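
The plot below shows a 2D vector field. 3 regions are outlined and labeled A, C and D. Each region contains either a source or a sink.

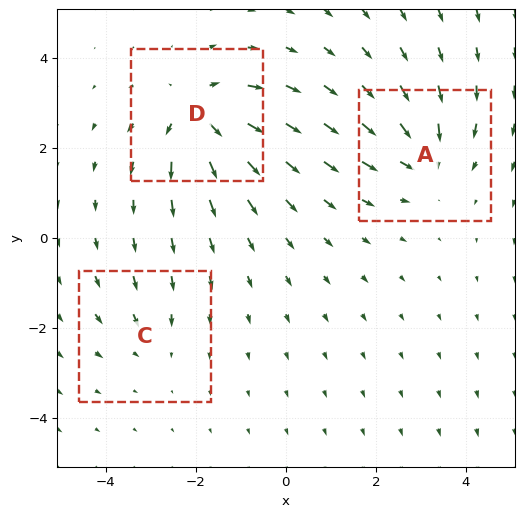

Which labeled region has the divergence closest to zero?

C

Divergence at each region's feature centre — A: about -4, C: about -2, D: about +5. Region C is closest to zero.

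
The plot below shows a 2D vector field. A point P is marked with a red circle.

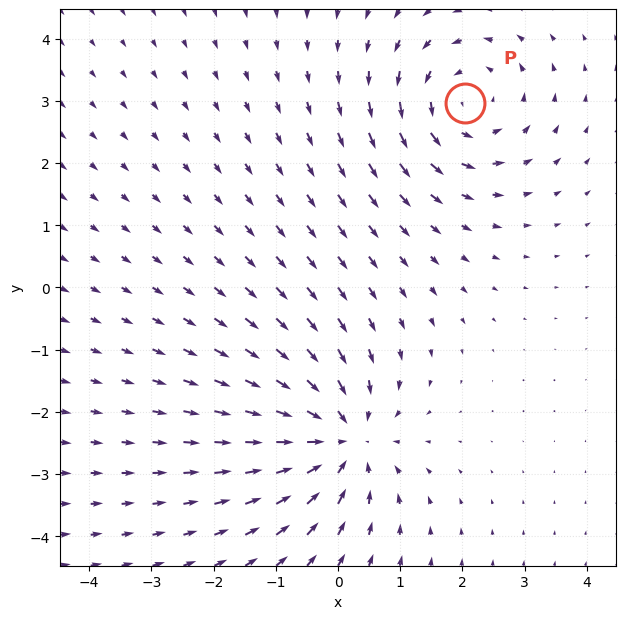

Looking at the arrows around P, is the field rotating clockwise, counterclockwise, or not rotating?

counterclockwise

Near P at (2.0, 3.0) the arrows circulate counterclockwise. The curl (z-component) there is about +4; positive curl means counterclockwise rotation.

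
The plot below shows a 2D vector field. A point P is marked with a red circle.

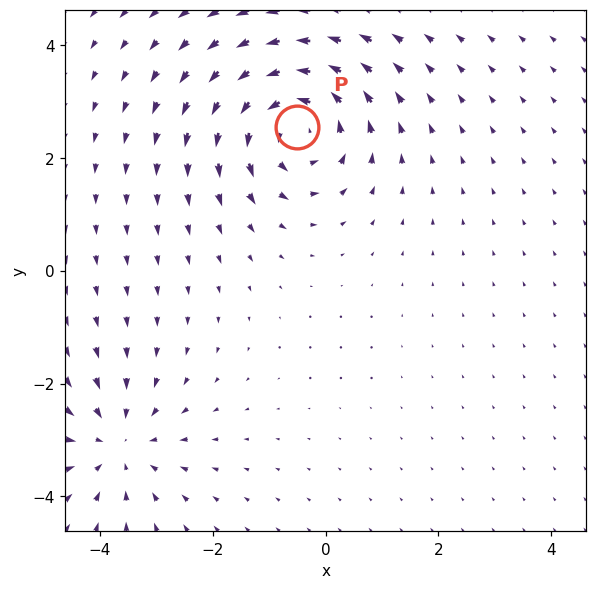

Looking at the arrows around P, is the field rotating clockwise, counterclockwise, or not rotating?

Near P at (-0.5, 2.5) the arrows circulate counterclockwise. The curl (z-component) there is about +5; positive curl means counterclockwise rotation.

counterclockwise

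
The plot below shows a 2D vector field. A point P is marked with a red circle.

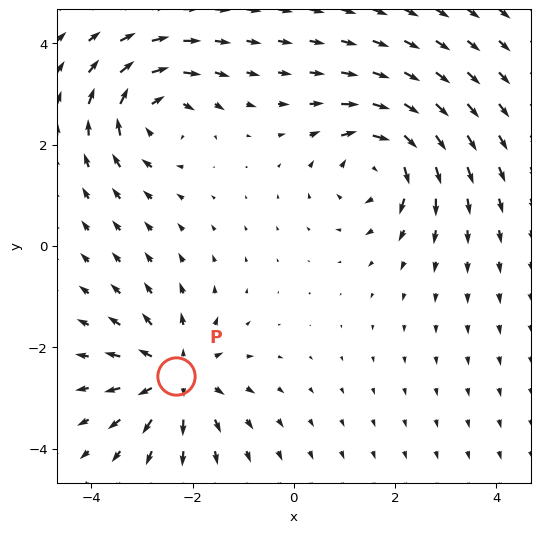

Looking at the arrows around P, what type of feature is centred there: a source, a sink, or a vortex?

At P (-2.3, -2.6) the arrows spread outward. Divergence about +6, curl ≈0 — positive divergence with near-zero curl is a source.

source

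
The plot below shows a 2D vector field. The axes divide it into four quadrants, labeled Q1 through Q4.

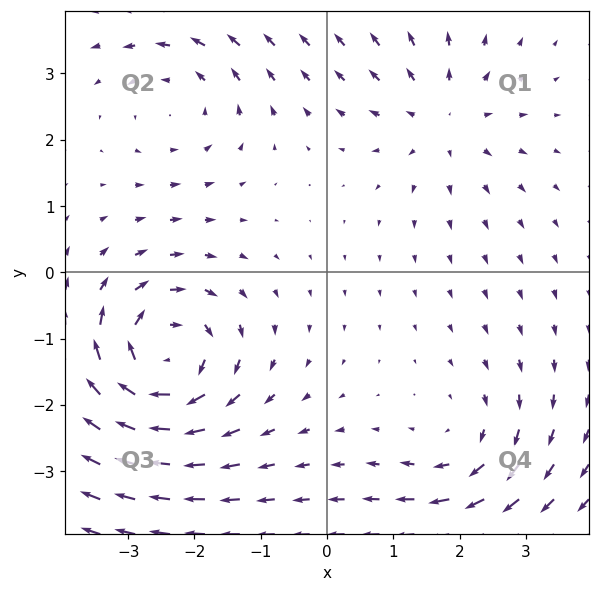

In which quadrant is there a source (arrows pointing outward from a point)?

Q1

The source sits at approximately (1.7, 2.3), which lies in quadrant Q1. The divergence there is about +3, positive as expected for a source.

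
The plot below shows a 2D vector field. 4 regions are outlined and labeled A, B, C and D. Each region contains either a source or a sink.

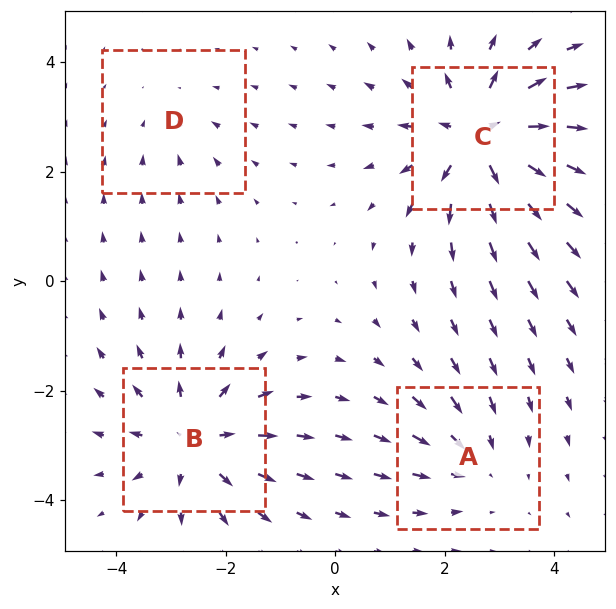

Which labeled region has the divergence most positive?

C

Divergence at each region's feature centre — A: about -3, B: about +5, C: about +7, D: about -2. Region C is most positive.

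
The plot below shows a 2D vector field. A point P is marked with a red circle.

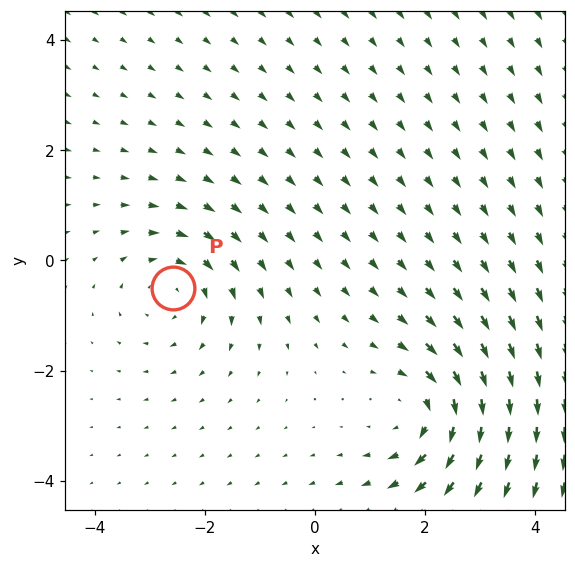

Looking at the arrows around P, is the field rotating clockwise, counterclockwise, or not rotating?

Near P at (-2.6, -0.5) the arrows circulate clockwise. The curl (z-component) there is about -3; negative curl means clockwise rotation.

clockwise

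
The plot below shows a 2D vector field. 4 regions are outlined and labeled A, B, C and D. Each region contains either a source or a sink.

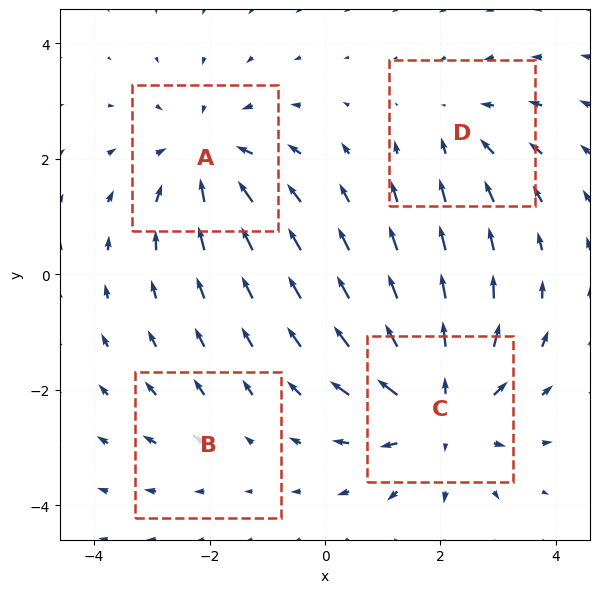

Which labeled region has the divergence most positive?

Divergence at each region's feature centre — A: about -5, B: about +2, C: about +6, D: about -3. Region C is most positive.

C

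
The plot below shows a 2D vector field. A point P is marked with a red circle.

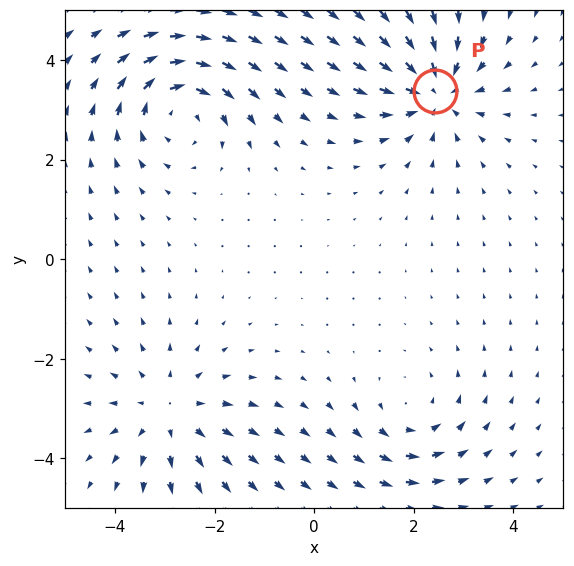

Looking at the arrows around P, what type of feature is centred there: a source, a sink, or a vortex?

sink

At P (2.4, 3.4) the arrows converge inward. Divergence about -5, curl ≈0 — negative divergence with near-zero curl is a sink.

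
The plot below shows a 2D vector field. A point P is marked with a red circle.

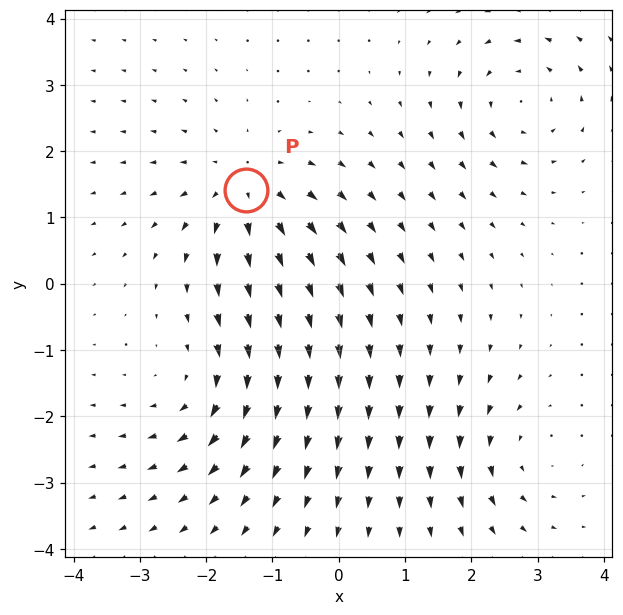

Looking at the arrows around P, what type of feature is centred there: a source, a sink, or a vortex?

source

At P (-1.4, 1.4) the arrows spread outward. Divergence about +5, curl ≈0 — positive divergence with near-zero curl is a source.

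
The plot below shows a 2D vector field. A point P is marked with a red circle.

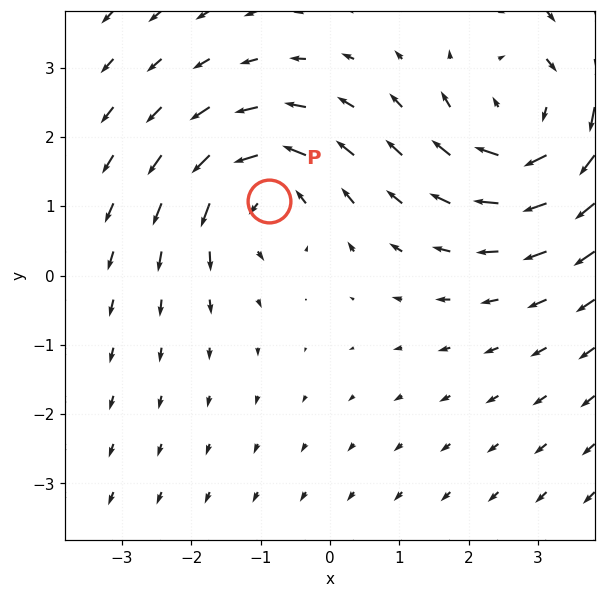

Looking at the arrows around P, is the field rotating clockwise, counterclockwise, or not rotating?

Near P at (-0.9, 1.1) the arrows circulate counterclockwise. The curl (z-component) there is about +3; positive curl means counterclockwise rotation.

counterclockwise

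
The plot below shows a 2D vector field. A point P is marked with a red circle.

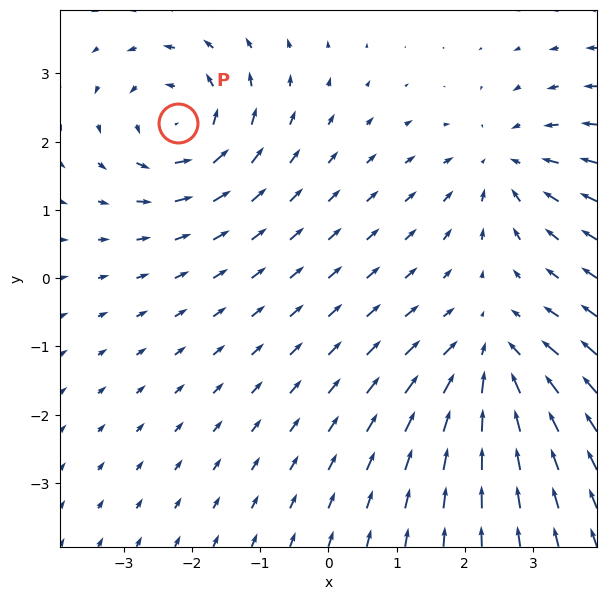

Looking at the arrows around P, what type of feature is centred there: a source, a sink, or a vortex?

At P (-2.2, 2.3) the arrows circulate counterclockwise. Divergence ≈0, curl about +5 — near-zero divergence with nonzero curl is a vortex.

vortex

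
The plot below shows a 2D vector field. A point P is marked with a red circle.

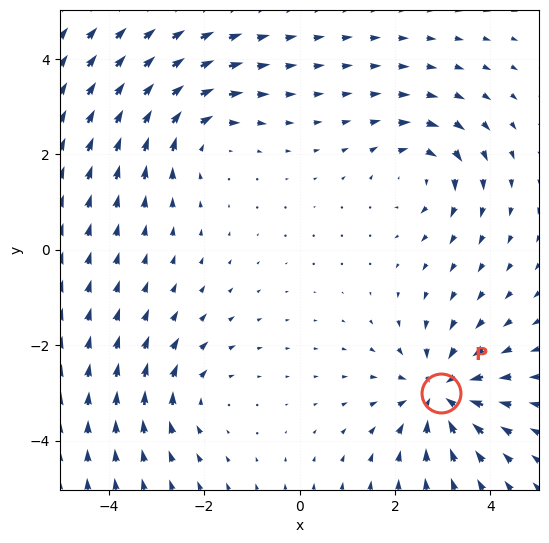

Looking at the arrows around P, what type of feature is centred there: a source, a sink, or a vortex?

sink

At P (3.0, -3.0) the arrows converge inward. Divergence about -5, curl ≈0 — negative divergence with near-zero curl is a sink.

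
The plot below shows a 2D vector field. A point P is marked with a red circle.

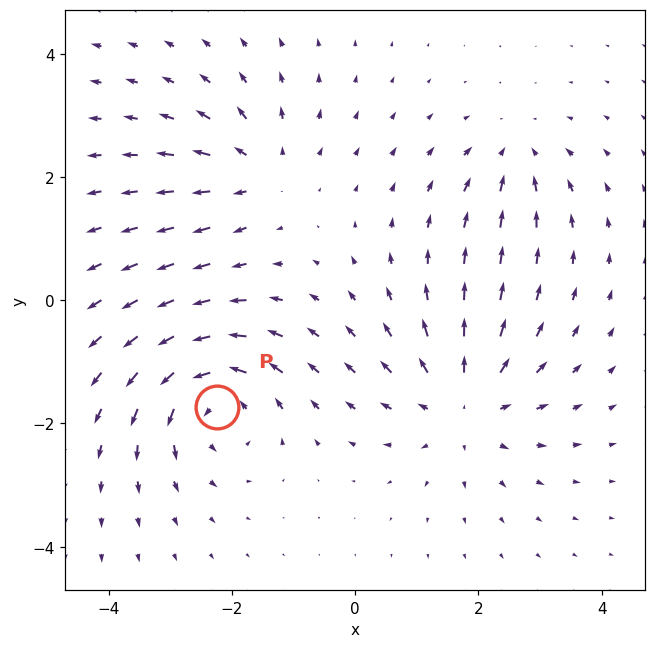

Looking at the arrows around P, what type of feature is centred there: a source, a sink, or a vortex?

At P (-2.2, -1.7) the arrows circulate counterclockwise. Divergence ≈0, curl about +6 — near-zero divergence with nonzero curl is a vortex.

vortex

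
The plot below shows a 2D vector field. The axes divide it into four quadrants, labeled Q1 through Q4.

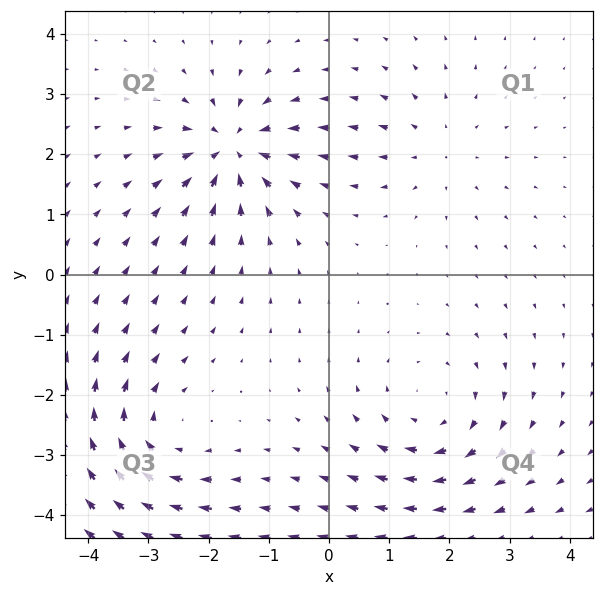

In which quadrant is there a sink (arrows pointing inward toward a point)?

Q2

The sink sits at approximately (-1.6, 2.1), which lies in quadrant Q2. The divergence there is about -6, negative as expected for a sink.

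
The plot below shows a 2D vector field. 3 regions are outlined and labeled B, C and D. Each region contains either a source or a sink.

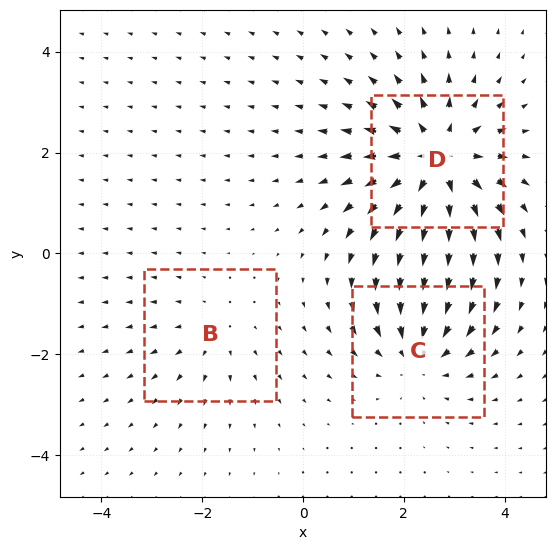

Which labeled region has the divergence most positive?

D

Divergence at each region's feature centre — B: about +2, C: about -3, D: about +5. Region D is most positive.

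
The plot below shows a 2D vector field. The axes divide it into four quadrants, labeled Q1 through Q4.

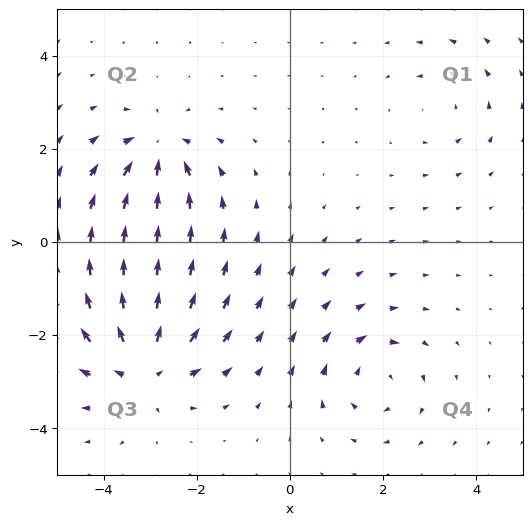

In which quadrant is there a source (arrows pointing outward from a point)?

Q3

The source sits at approximately (-3.1, -2.7), which lies in quadrant Q3. The divergence there is about +5, positive as expected for a source.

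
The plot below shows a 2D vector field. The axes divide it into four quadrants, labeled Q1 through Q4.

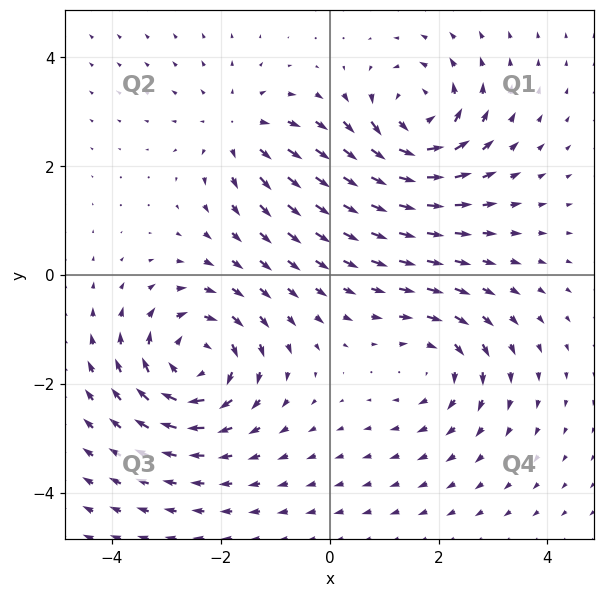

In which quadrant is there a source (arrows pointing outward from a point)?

Q2

The source sits at approximately (-1.7, 2.6), which lies in quadrant Q2. The divergence there is about +3, positive as expected for a source.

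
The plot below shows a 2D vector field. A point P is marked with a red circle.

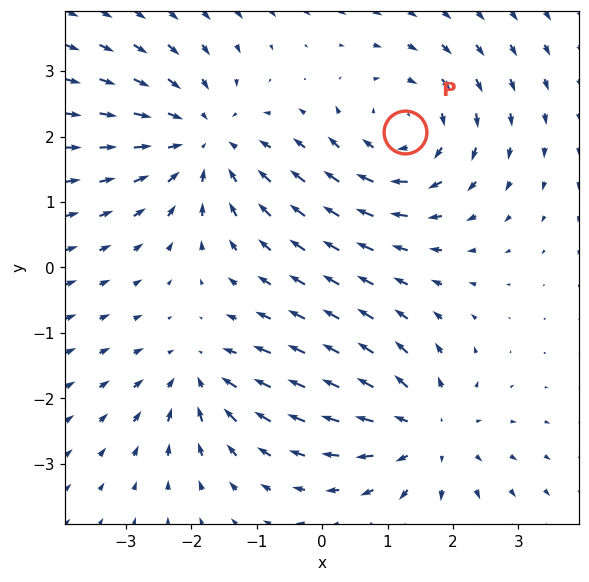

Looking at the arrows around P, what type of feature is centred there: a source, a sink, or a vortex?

At P (1.3, 2.1) the arrows circulate clockwise. Divergence ≈0, curl about -4 — near-zero divergence with nonzero curl is a vortex.

vortex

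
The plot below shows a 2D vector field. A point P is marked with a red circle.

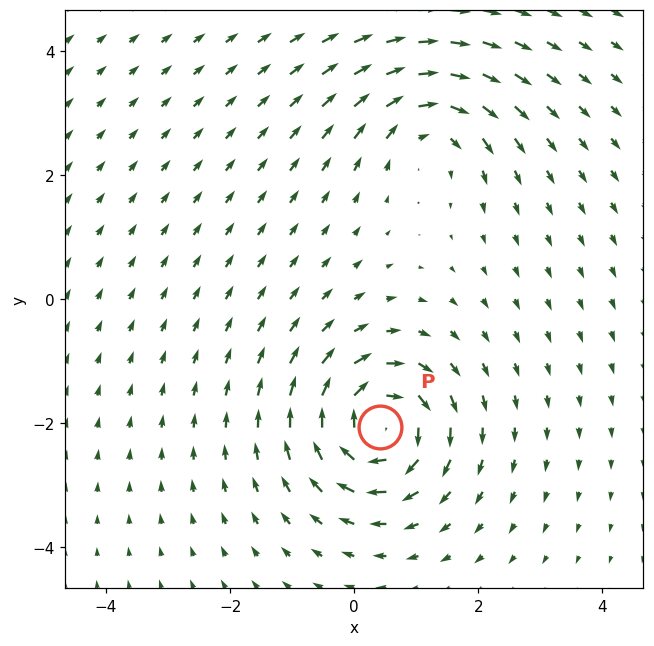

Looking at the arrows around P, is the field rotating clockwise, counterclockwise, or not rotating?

clockwise

Near P at (0.4, -2.1) the arrows circulate clockwise. The curl (z-component) there is about -6; negative curl means clockwise rotation.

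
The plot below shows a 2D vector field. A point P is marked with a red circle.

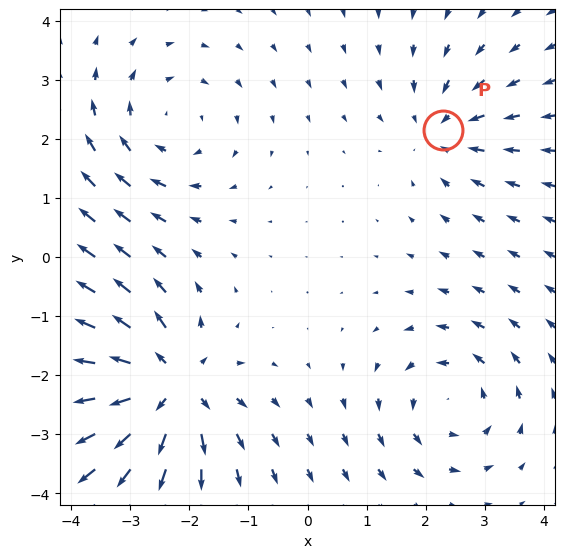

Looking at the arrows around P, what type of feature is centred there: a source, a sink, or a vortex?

sink

At P (2.3, 2.2) the arrows converge inward. Divergence about -3, curl ≈0 — negative divergence with near-zero curl is a sink.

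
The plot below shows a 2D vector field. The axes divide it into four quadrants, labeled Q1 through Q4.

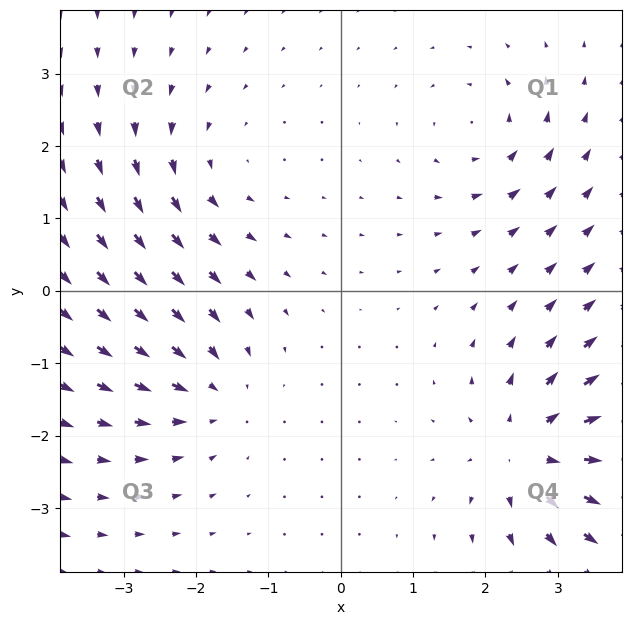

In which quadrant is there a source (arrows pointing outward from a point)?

Q4

The source sits at approximately (2.6, -2.2), which lies in quadrant Q4. The divergence there is about +5, positive as expected for a source.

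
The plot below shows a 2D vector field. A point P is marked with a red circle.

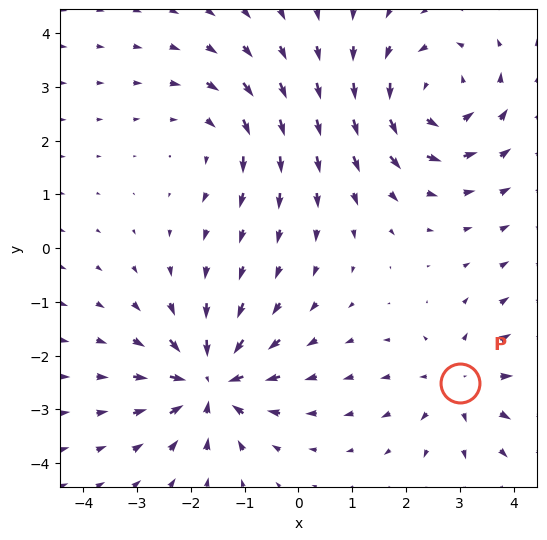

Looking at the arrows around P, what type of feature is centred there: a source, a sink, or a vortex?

At P (3.0, -2.5) the arrows spread outward. Divergence about +3, curl ≈0 — positive divergence with near-zero curl is a source.

source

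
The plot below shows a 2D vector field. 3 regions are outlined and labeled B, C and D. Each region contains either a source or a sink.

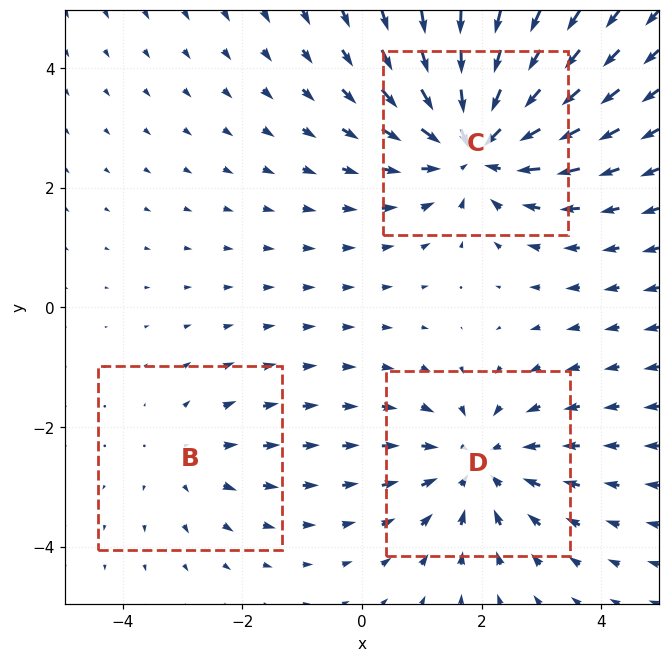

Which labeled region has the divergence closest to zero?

Divergence at each region's feature centre — B: about +2, C: about -4, D: about -3. Region B is closest to zero.

B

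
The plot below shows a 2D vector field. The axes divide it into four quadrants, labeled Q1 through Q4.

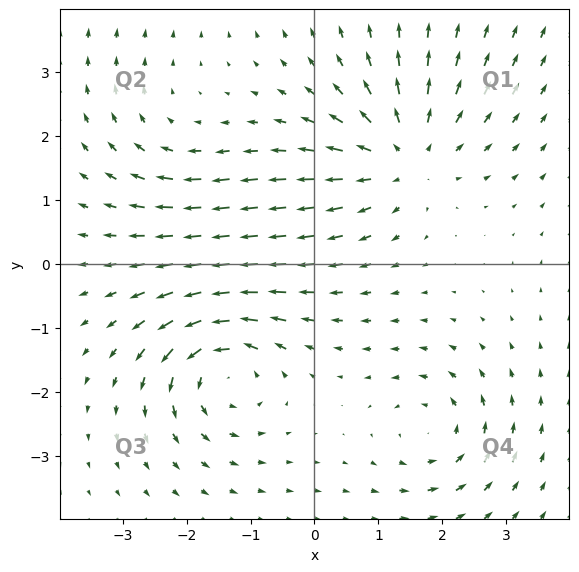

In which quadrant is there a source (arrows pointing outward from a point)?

The source sits at approximately (1.4, 1.7), which lies in quadrant Q1. The divergence there is about +5, positive as expected for a source.

Q1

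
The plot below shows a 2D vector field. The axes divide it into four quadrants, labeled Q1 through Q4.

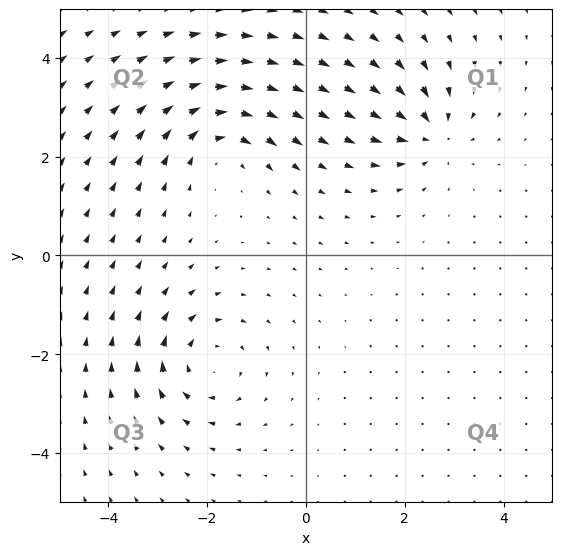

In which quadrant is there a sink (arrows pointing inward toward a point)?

Q1

The sink sits at approximately (2.6, 2.5), which lies in quadrant Q1. The divergence there is about -5, negative as expected for a sink.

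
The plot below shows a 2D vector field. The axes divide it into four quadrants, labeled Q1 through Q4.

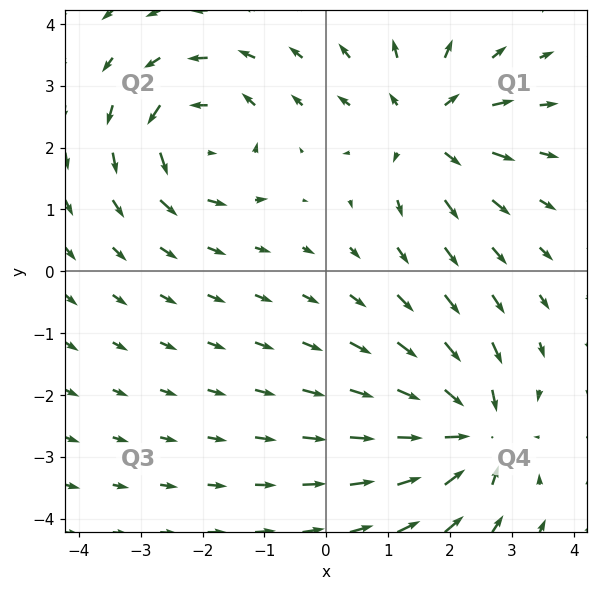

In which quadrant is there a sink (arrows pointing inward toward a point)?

The sink sits at approximately (2.4, -2.6), which lies in quadrant Q4. The divergence there is about -4, negative as expected for a sink.

Q4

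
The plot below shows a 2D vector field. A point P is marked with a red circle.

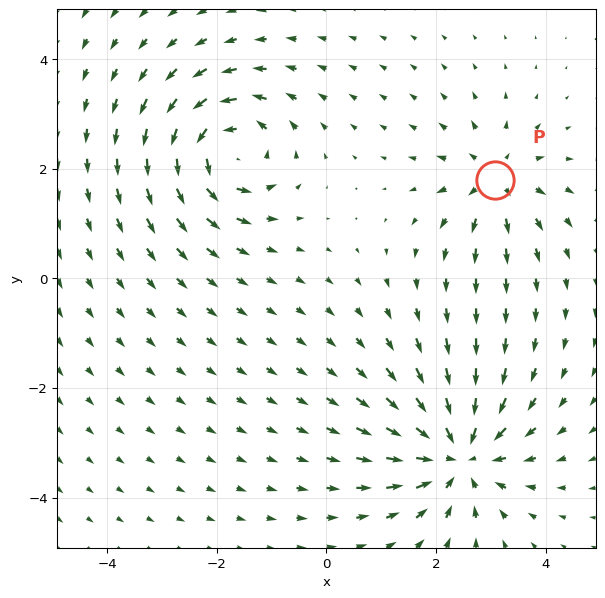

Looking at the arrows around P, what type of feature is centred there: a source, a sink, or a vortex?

source

At P (3.1, 1.8) the arrows spread outward. Divergence about +4, curl ≈0 — positive divergence with near-zero curl is a source.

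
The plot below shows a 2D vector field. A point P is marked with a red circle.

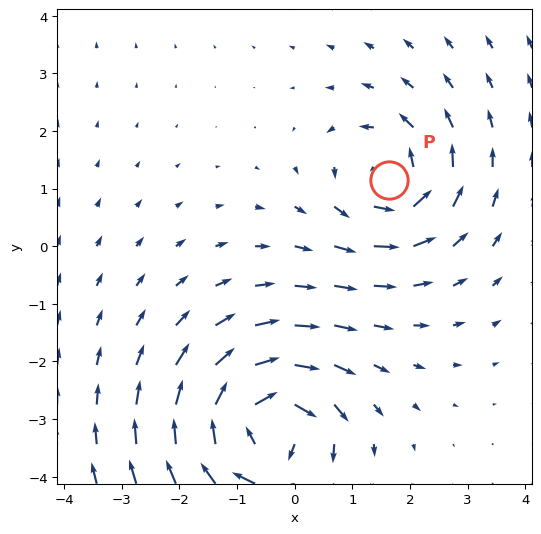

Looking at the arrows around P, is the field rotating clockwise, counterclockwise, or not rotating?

Near P at (1.6, 1.1) the arrows circulate counterclockwise. The curl (z-component) there is about +4; positive curl means counterclockwise rotation.

counterclockwise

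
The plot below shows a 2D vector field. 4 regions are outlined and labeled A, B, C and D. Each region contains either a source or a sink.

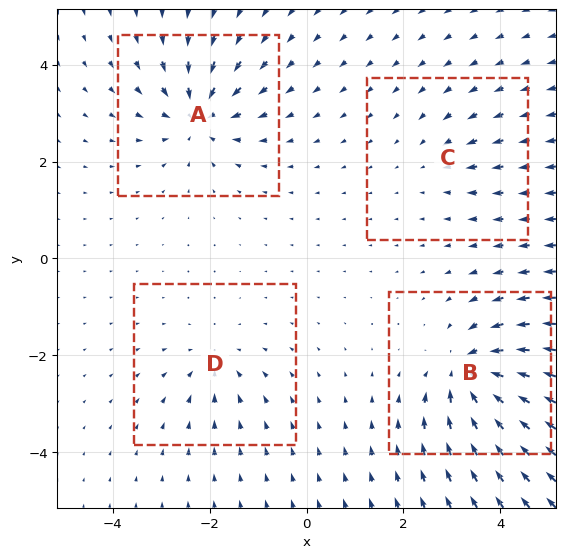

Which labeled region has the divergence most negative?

Divergence at each region's feature centre — A: about -6, B: about -8, C: about -3, D: about -4. Region B is most negative.

B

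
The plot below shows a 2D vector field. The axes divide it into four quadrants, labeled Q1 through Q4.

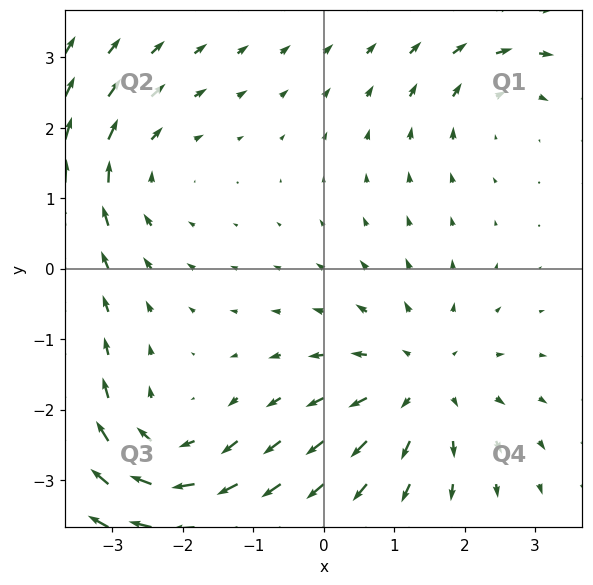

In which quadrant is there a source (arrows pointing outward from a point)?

The source sits at approximately (1.4, -1.6), which lies in quadrant Q4. The divergence there is about +4, positive as expected for a source.

Q4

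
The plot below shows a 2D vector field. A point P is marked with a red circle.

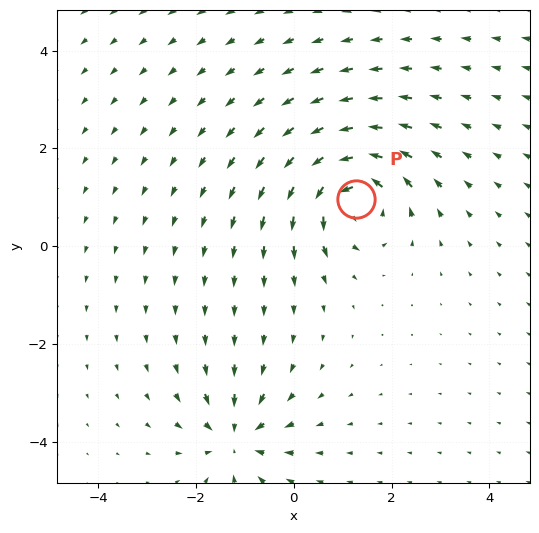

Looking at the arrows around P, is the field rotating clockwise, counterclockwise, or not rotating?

counterclockwise

Near P at (1.3, 1.0) the arrows circulate counterclockwise. The curl (z-component) there is about +6; positive curl means counterclockwise rotation.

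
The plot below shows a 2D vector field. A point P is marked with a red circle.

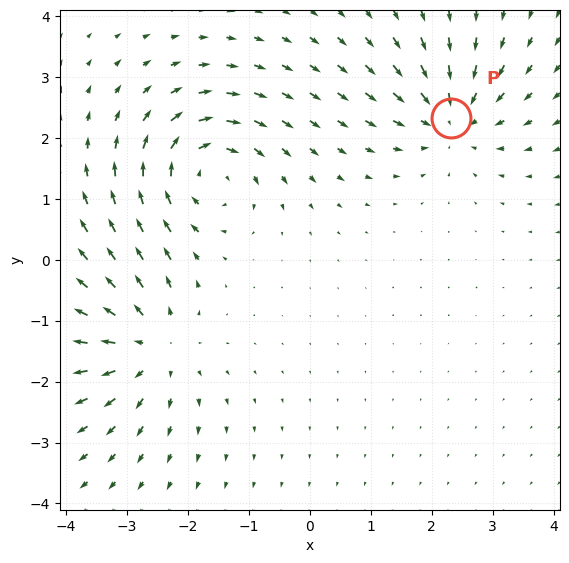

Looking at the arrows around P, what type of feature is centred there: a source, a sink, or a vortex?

At P (2.3, 2.3) the arrows converge inward. Divergence about -5, curl ≈0 — negative divergence with near-zero curl is a sink.

sink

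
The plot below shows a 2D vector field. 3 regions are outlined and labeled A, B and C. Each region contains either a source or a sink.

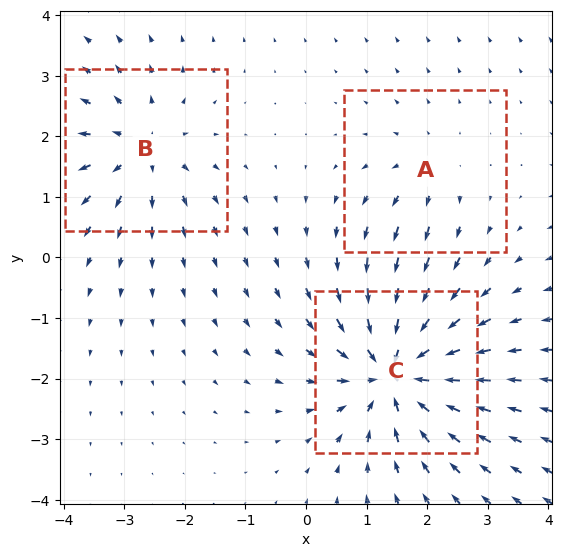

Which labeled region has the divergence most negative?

Divergence at each region's feature centre — A: about +2, B: about +4, C: about -6. Region C is most negative.

C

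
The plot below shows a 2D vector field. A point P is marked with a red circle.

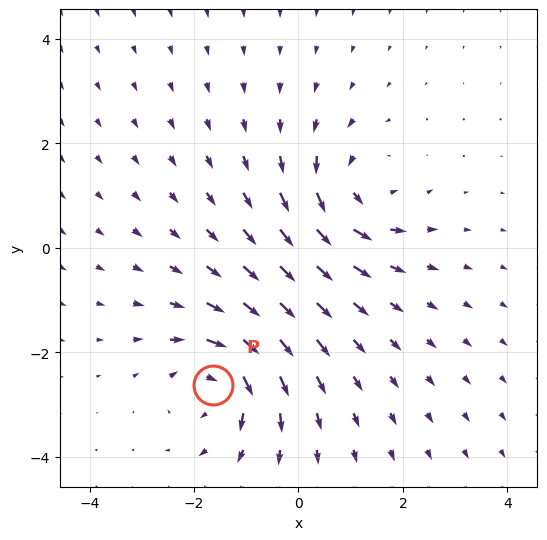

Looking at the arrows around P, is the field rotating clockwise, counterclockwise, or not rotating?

clockwise

Near P at (-1.6, -2.6) the arrows circulate clockwise. The curl (z-component) there is about -5; negative curl means clockwise rotation.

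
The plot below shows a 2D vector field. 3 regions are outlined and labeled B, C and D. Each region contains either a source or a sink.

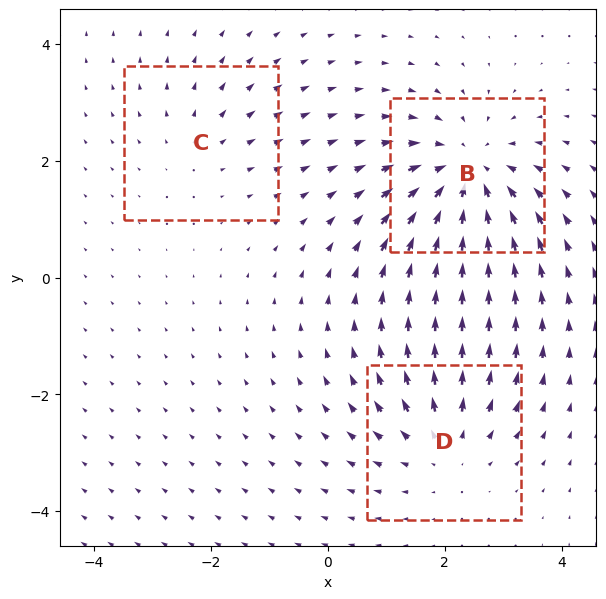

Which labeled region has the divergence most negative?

B

Divergence at each region's feature centre — B: about -4, C: about +2, D: about +3. Region B is most negative.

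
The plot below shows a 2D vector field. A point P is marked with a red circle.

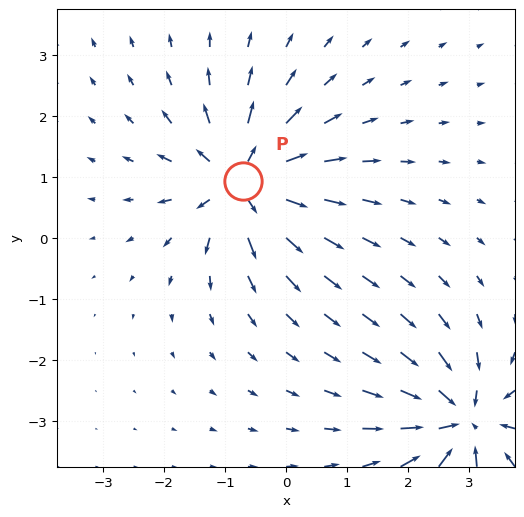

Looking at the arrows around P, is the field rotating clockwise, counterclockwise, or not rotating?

Near P at (-0.7, 0.9) the arrows show no circulation. The curl there is ≈0.

not rotating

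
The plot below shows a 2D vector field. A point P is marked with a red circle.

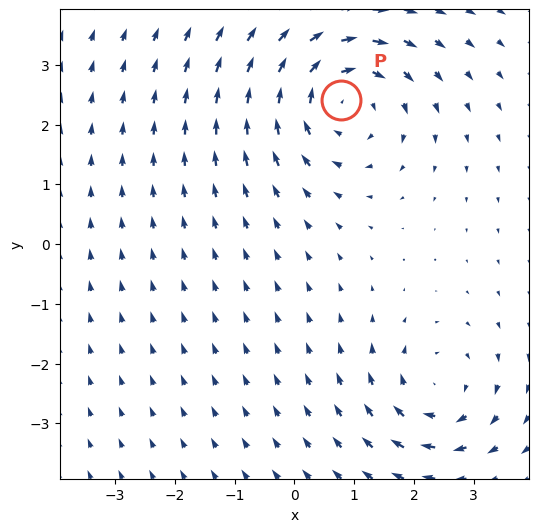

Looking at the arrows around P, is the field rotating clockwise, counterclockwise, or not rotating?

clockwise

Near P at (0.8, 2.4) the arrows circulate clockwise. The curl (z-component) there is about -4; negative curl means clockwise rotation.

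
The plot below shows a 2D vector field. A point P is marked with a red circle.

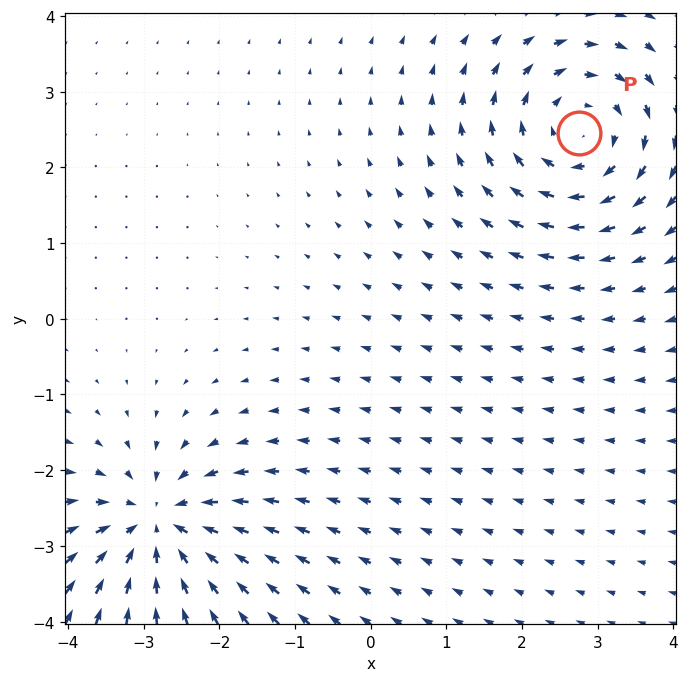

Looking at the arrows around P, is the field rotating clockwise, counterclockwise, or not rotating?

Near P at (2.8, 2.5) the arrows circulate clockwise. The curl (z-component) there is about -5; negative curl means clockwise rotation.

clockwise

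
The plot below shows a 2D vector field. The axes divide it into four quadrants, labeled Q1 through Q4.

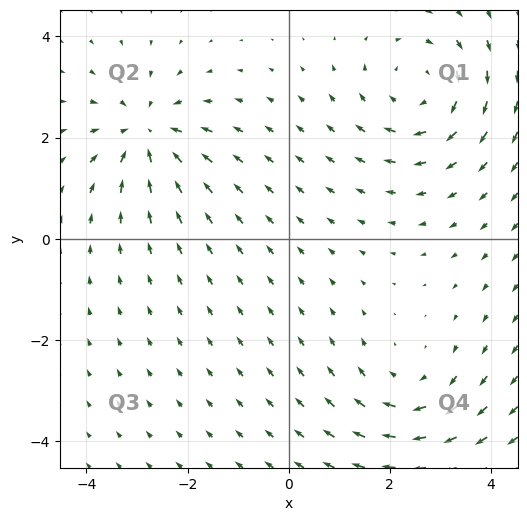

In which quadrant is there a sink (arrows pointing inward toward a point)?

The sink sits at approximately (-2.8, 2.1), which lies in quadrant Q2. The divergence there is about -5, negative as expected for a sink.

Q2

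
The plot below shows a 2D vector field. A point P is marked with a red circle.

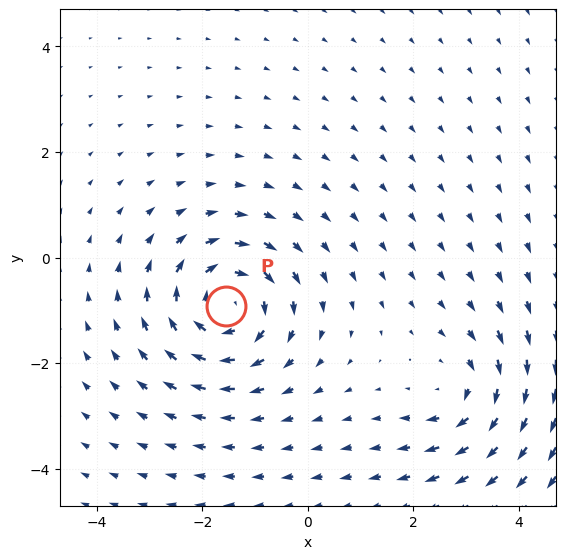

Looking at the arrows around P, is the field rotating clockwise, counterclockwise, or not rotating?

Near P at (-1.5, -0.9) the arrows circulate clockwise. The curl (z-component) there is about -5; negative curl means clockwise rotation.

clockwise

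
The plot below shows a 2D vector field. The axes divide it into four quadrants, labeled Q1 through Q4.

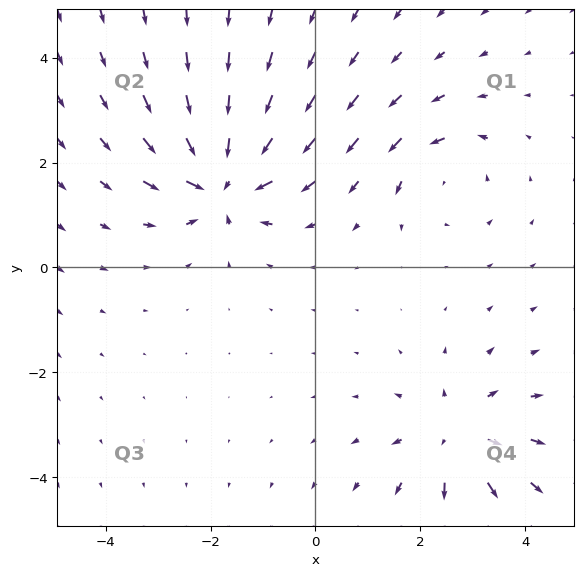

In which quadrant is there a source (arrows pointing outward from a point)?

The source sits at approximately (2.7, -3.2), which lies in quadrant Q4. The divergence there is about +3, positive as expected for a source.

Q4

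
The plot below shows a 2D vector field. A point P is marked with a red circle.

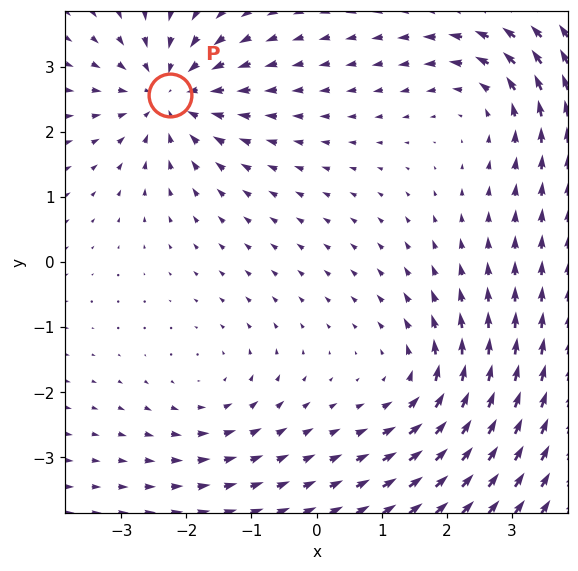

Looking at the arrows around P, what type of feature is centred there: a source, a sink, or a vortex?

At P (-2.3, 2.6) the arrows converge inward. Divergence about -6, curl ≈0 — negative divergence with near-zero curl is a sink.

sink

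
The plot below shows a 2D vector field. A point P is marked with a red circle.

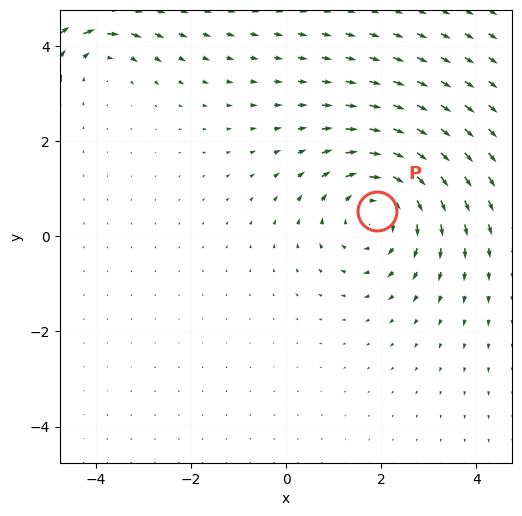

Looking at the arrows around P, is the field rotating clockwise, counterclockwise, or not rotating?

Near P at (1.9, 0.5) the arrows circulate clockwise. The curl (z-component) there is about -4; negative curl means clockwise rotation.

clockwise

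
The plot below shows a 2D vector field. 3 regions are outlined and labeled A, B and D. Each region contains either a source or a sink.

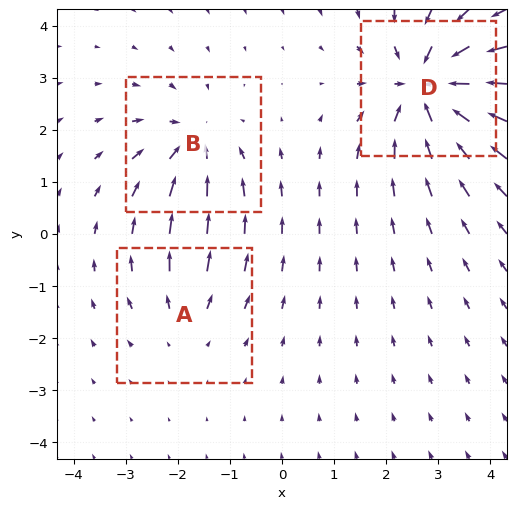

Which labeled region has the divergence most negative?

Divergence at each region's feature centre — A: about +2, B: about -3, D: about -5. Region D is most negative.

D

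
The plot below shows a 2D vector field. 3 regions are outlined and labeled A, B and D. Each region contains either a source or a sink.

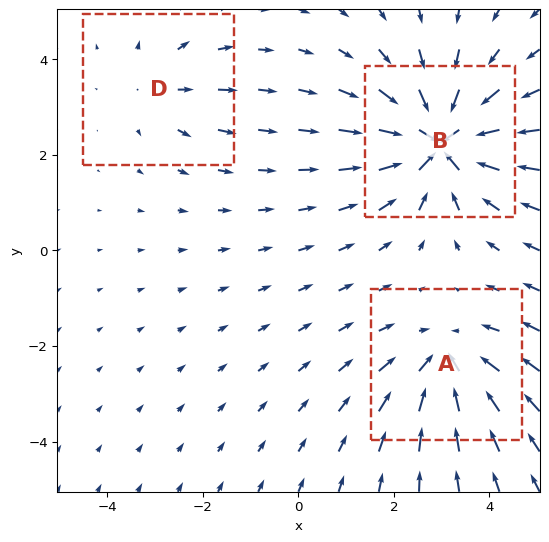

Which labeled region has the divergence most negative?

Divergence at each region's feature centre — A: about -3, B: about -5, D: about +2. Region B is most negative.

B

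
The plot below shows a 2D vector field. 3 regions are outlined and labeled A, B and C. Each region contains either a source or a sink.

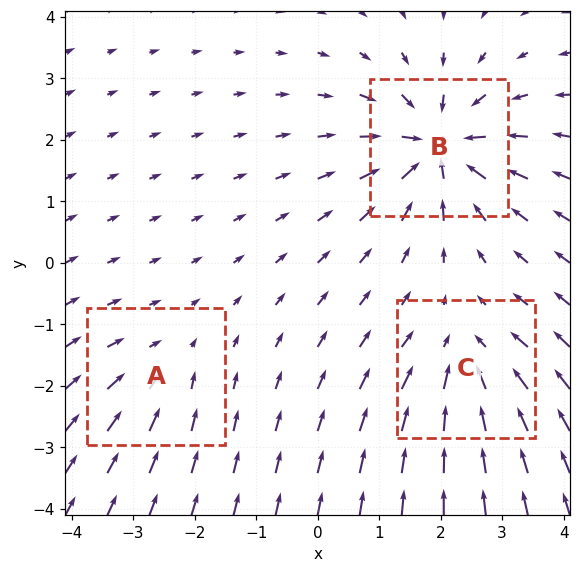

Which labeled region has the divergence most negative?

B

Divergence at each region's feature centre — A: about -2, B: about -6, C: about -4. Region B is most negative.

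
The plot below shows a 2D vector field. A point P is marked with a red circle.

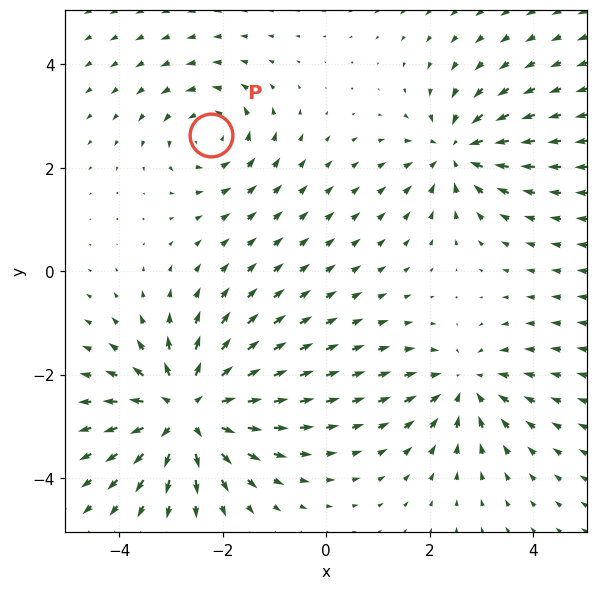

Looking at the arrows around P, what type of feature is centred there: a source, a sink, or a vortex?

At P (-2.2, 2.6) the arrows circulate counterclockwise. Divergence ≈0, curl about +3 — near-zero divergence with nonzero curl is a vortex.

vortex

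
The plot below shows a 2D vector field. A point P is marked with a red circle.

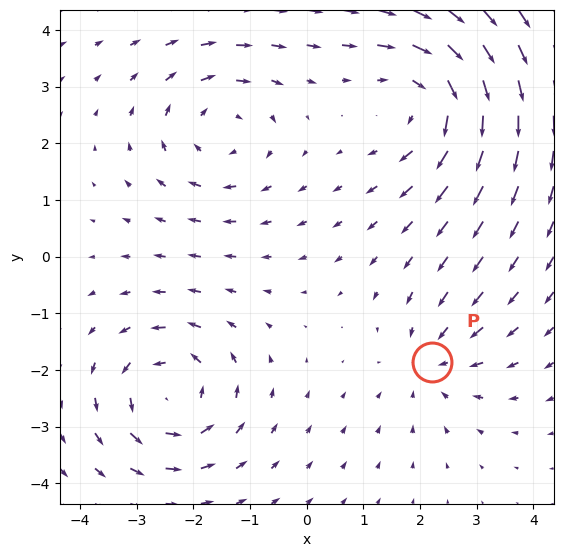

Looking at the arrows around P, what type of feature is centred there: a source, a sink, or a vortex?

At P (2.2, -1.9) the arrows converge inward. Divergence about -3, curl ≈0 — negative divergence with near-zero curl is a sink.

sink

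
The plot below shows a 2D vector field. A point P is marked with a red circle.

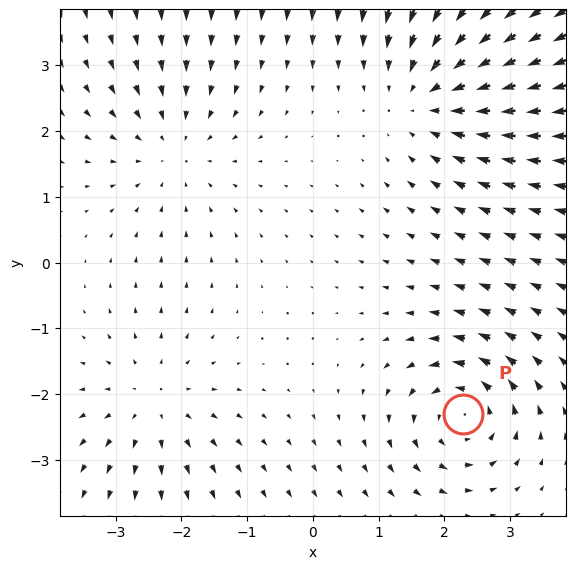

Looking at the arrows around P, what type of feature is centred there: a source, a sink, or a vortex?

vortex

At P (2.3, -2.3) the arrows circulate counterclockwise. Divergence ≈0, curl about +5 — near-zero divergence with nonzero curl is a vortex.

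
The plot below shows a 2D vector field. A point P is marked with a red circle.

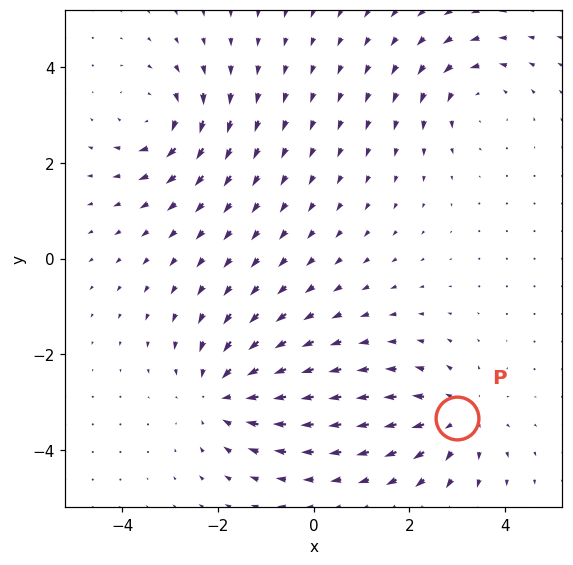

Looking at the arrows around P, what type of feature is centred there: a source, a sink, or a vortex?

At P (3.0, -3.3) the arrows spread outward. Divergence about +3, curl ≈0 — positive divergence with near-zero curl is a source.

source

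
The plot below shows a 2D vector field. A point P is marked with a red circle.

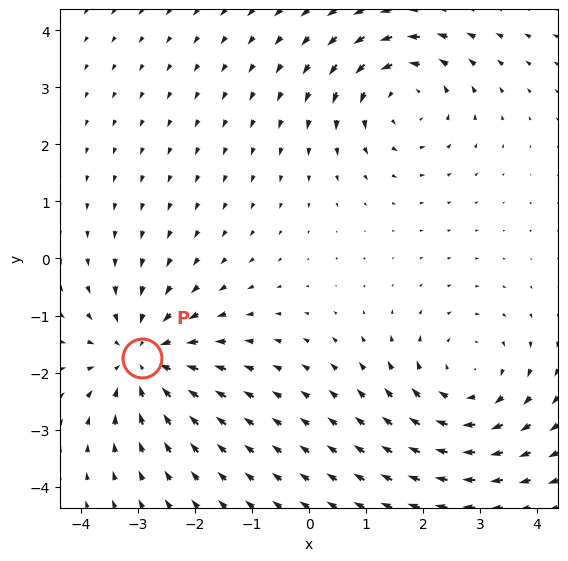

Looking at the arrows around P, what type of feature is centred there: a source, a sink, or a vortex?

At P (-2.9, -1.7) the arrows converge inward. Divergence about -4, curl ≈0 — negative divergence with near-zero curl is a sink.

sink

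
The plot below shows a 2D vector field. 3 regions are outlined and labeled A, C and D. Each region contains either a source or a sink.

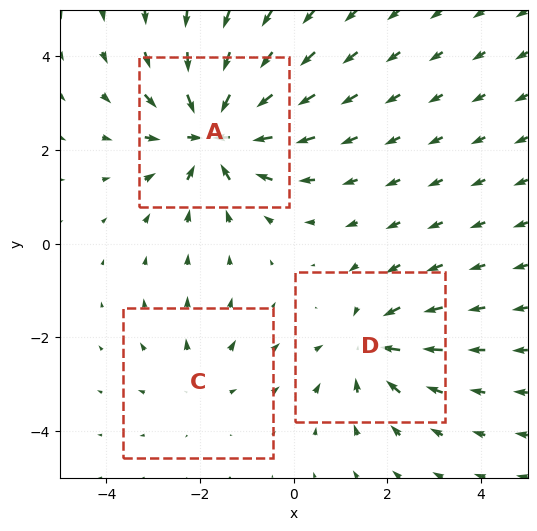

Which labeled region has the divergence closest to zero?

Divergence at each region's feature centre — A: about -6, C: about +2, D: about -3. Region C is closest to zero.

C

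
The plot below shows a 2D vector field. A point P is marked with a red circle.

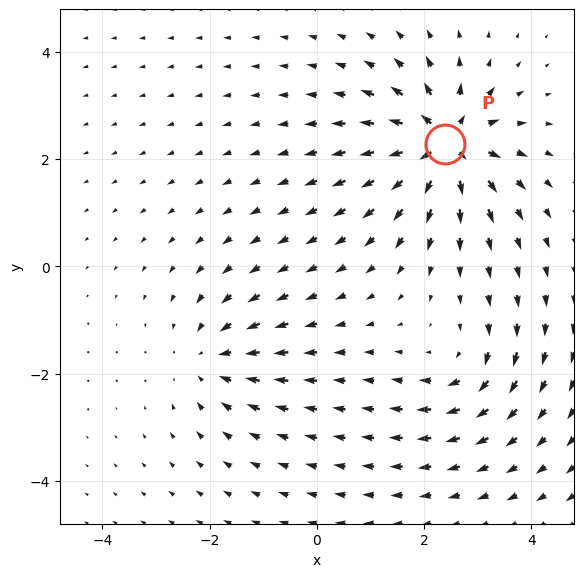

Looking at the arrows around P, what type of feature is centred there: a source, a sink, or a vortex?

At P (2.4, 2.3) the arrows spread outward. Divergence about +7, curl ≈0 — positive divergence with near-zero curl is a source.

source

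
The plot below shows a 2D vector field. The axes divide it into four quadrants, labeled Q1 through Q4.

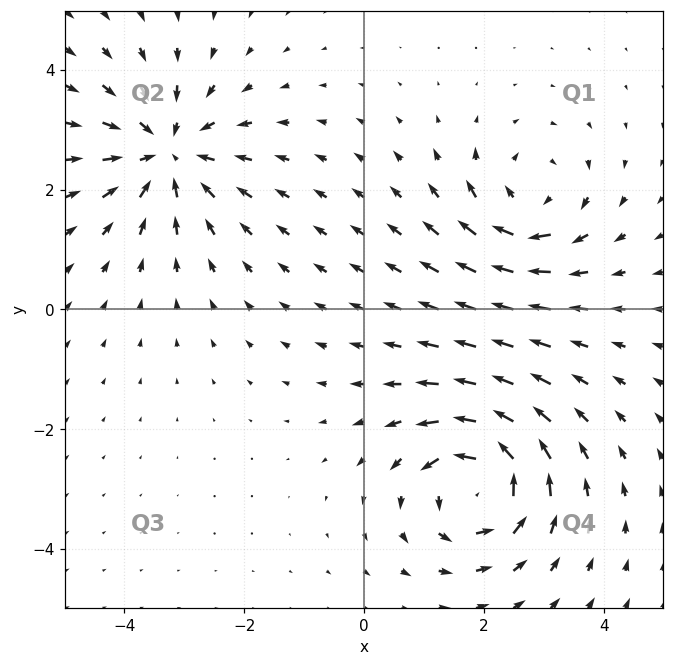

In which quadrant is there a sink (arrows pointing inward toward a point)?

The sink sits at approximately (-3.3, 2.6), which lies in quadrant Q2. The divergence there is about -5, negative as expected for a sink.

Q2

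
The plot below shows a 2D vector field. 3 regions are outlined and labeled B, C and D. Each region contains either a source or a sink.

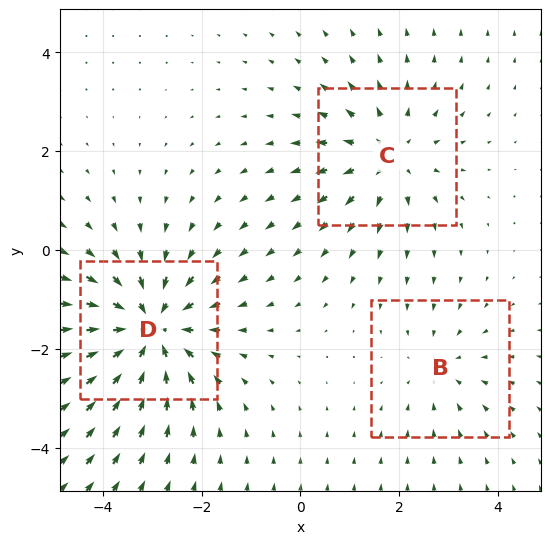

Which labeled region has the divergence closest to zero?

B

Divergence at each region's feature centre — B: about -2, C: about +3, D: about -4. Region B is closest to zero.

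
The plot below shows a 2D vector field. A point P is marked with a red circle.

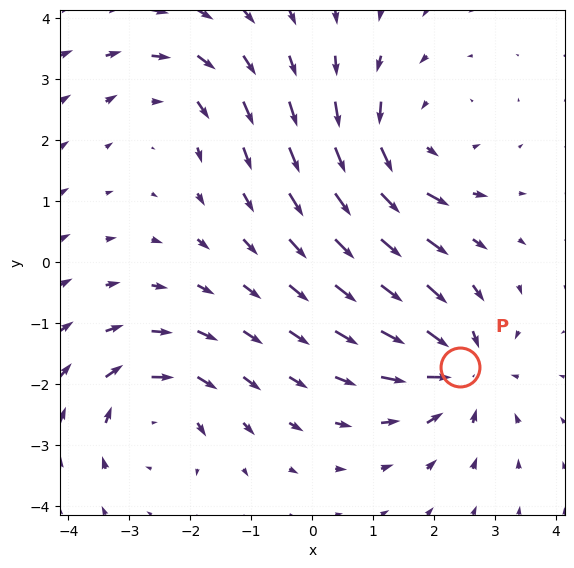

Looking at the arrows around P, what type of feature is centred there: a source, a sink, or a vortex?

At P (2.4, -1.7) the arrows converge inward. Divergence about -4, curl ≈0 — negative divergence with near-zero curl is a sink.

sink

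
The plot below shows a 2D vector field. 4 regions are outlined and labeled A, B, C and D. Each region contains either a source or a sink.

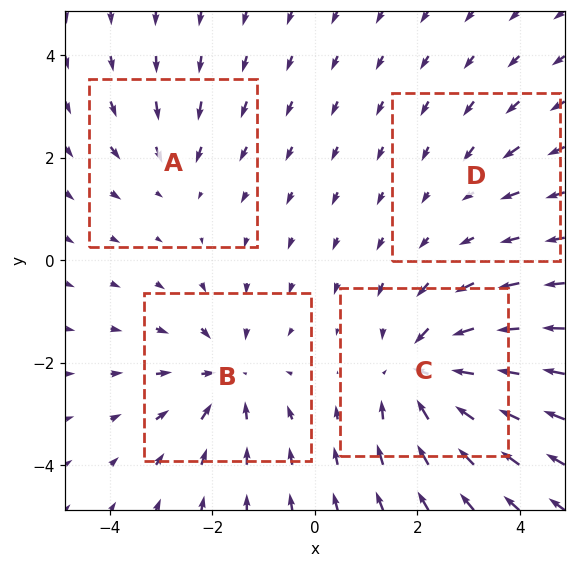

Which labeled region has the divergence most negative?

C

Divergence at each region's feature centre — A: about -3, B: about -5, C: about -7, D: about -2. Region C is most negative.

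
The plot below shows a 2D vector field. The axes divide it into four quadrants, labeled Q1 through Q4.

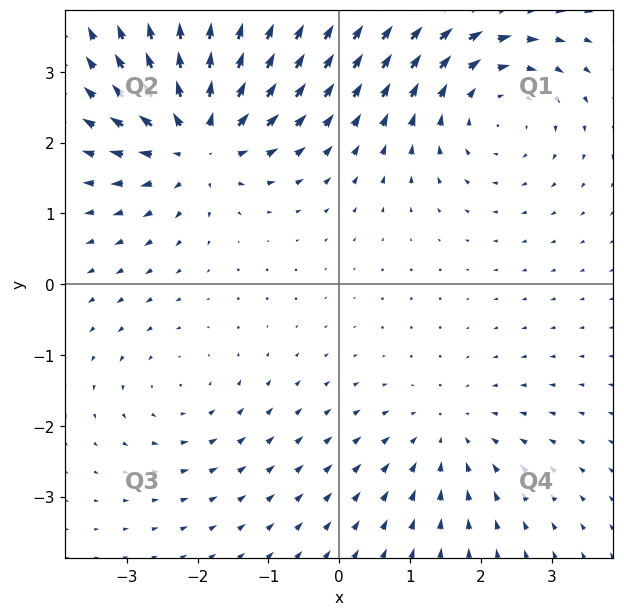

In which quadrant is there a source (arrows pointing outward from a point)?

Q2

The source sits at approximately (-2.0, 2.0), which lies in quadrant Q2. The divergence there is about +6, positive as expected for a source.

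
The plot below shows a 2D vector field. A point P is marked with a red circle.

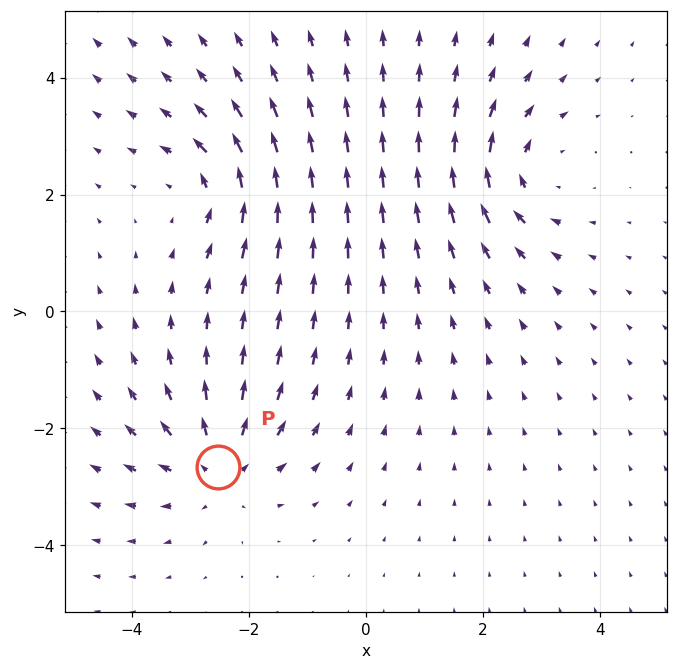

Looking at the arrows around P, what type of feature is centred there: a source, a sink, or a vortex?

At P (-2.5, -2.7) the arrows spread outward. Divergence about +4, curl ≈0 — positive divergence with near-zero curl is a source.

source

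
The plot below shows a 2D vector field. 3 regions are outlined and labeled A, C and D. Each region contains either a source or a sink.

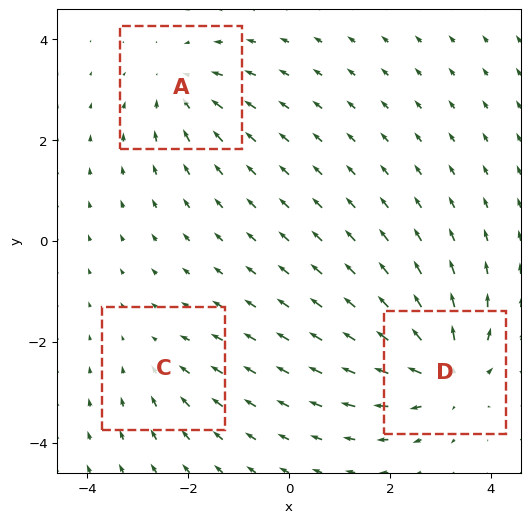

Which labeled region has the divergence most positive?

D

Divergence at each region's feature centre — A: about -3, C: about -2, D: about +5. Region D is most positive.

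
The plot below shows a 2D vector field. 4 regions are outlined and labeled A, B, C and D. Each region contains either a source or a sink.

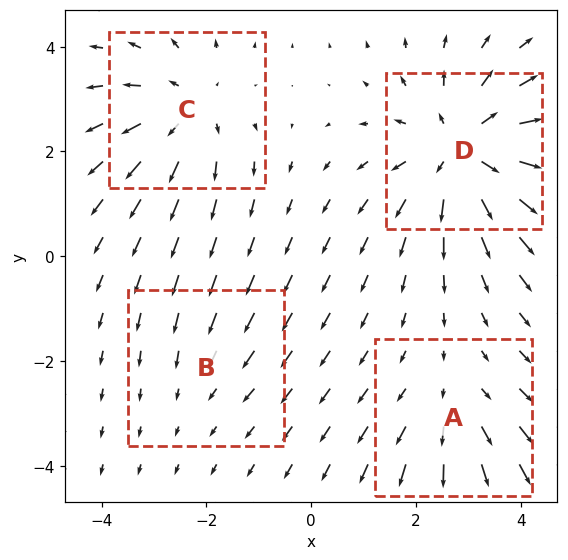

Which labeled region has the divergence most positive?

Divergence at each region's feature centre — A: about +3, B: about -2, C: about +4, D: about +6. Region D is most positive.

D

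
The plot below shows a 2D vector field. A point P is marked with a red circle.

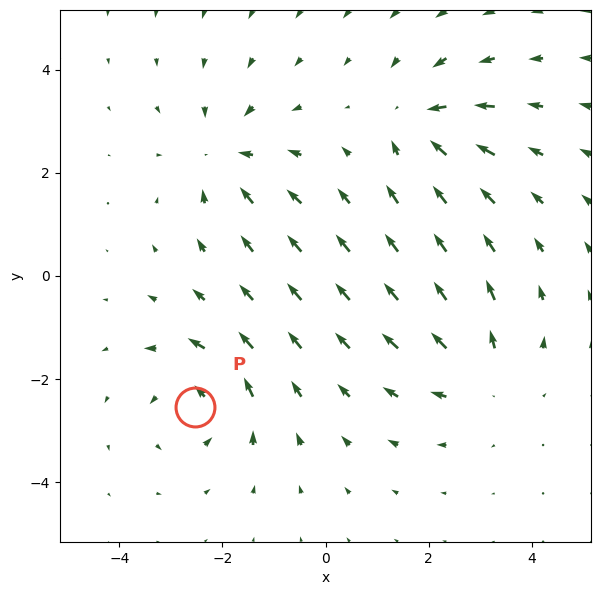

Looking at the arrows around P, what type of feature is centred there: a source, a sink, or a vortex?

vortex

At P (-2.5, -2.5) the arrows circulate counterclockwise. Divergence ≈0, curl about +5 — near-zero divergence with nonzero curl is a vortex.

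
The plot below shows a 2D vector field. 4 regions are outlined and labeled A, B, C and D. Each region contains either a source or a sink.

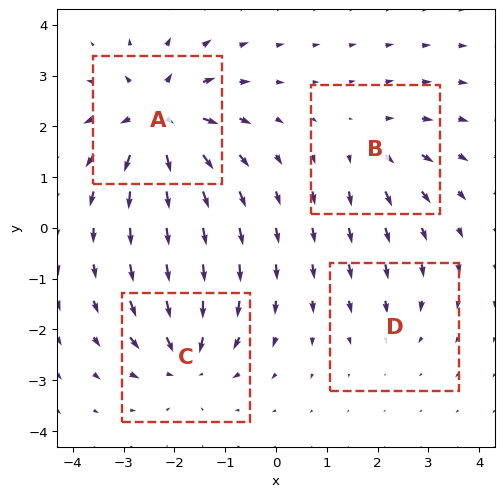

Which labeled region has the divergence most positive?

A

Divergence at each region's feature centre — A: about +7, B: about +4, C: about -5, D: about -2. Region A is most positive.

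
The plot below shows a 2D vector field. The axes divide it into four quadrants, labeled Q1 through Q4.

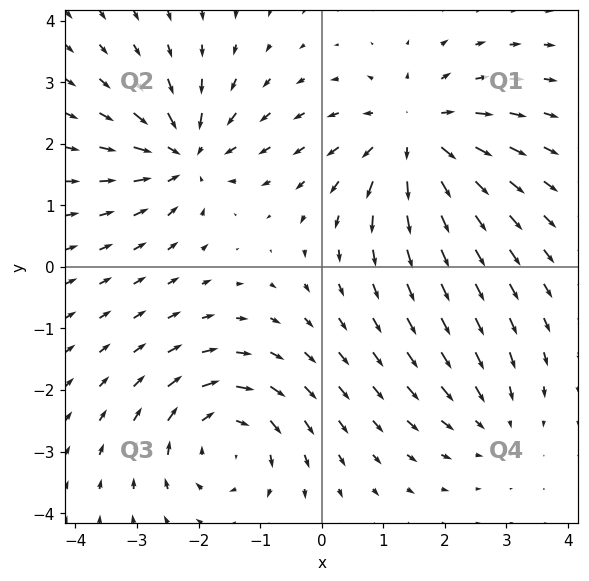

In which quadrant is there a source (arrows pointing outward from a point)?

Q1

The source sits at approximately (1.5, 2.1), which lies in quadrant Q1. The divergence there is about +5, positive as expected for a source.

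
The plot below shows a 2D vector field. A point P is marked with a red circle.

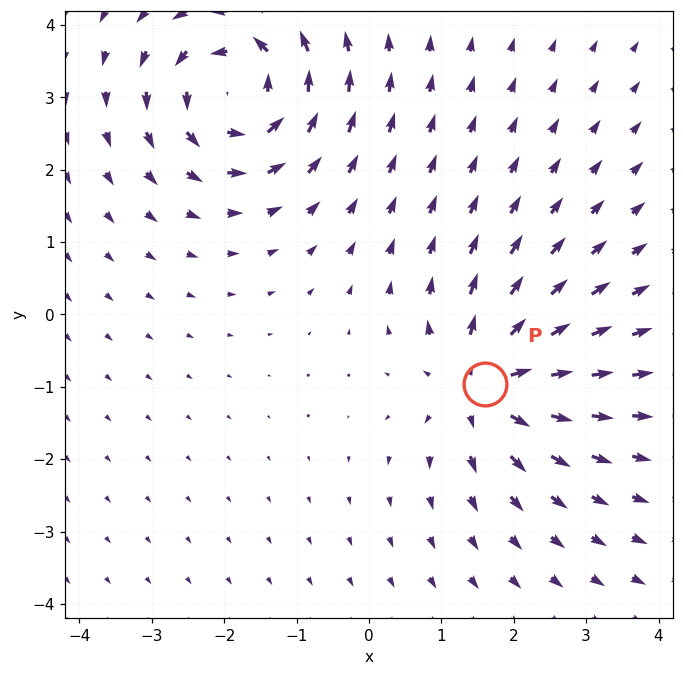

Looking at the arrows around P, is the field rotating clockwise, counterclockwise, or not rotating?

not rotating

Near P at (1.6, -1.0) the arrows show no circulation. The curl there is ≈0.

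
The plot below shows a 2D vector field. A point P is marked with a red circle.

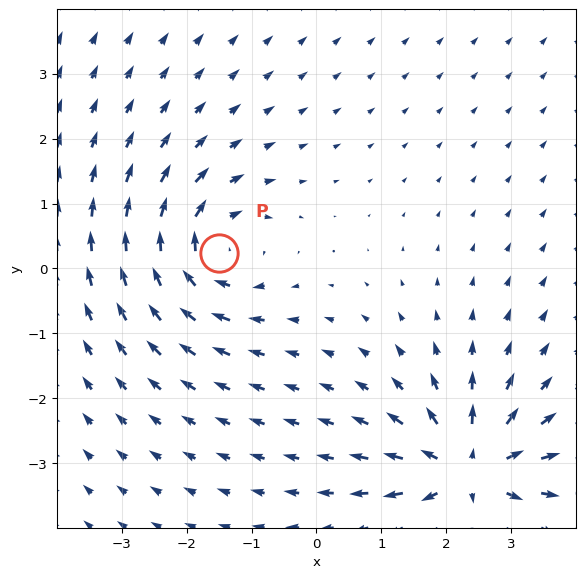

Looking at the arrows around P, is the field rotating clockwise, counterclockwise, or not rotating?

Near P at (-1.5, 0.2) the arrows circulate clockwise. The curl (z-component) there is about -5; negative curl means clockwise rotation.

clockwise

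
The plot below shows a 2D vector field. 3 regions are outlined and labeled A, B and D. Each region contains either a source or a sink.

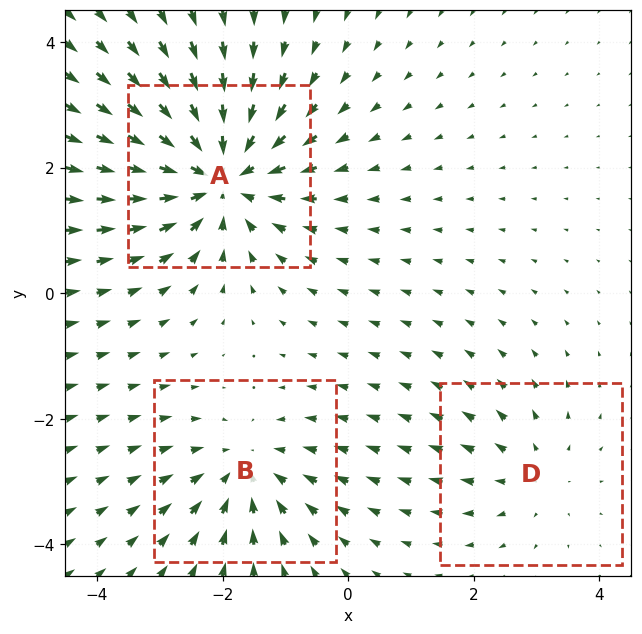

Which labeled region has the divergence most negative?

A

Divergence at each region's feature centre — A: about -5, B: about -3, D: about +2. Region A is most negative.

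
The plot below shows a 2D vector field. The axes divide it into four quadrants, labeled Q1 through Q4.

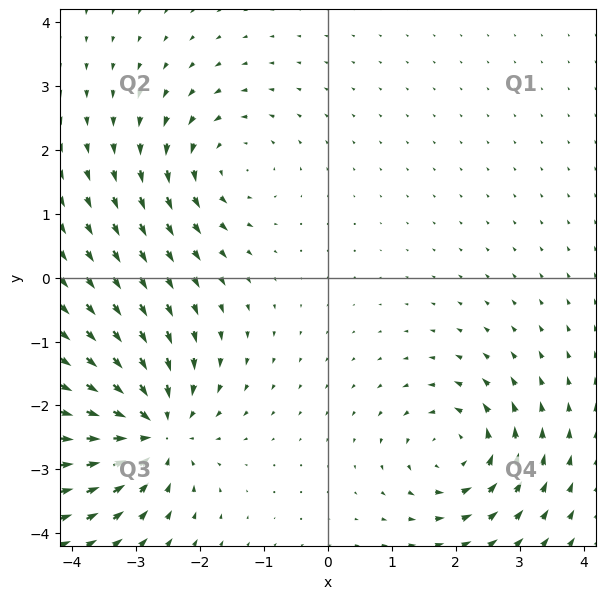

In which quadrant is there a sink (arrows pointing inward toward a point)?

Q3

The sink sits at approximately (-2.7, -2.4), which lies in quadrant Q3. The divergence there is about -5, negative as expected for a sink.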